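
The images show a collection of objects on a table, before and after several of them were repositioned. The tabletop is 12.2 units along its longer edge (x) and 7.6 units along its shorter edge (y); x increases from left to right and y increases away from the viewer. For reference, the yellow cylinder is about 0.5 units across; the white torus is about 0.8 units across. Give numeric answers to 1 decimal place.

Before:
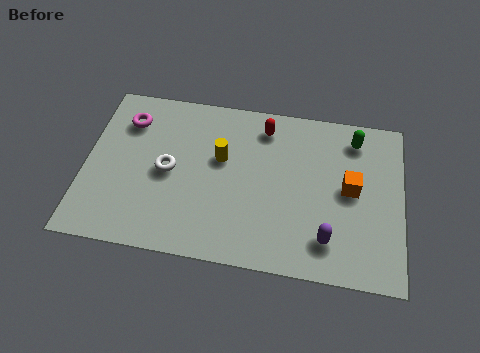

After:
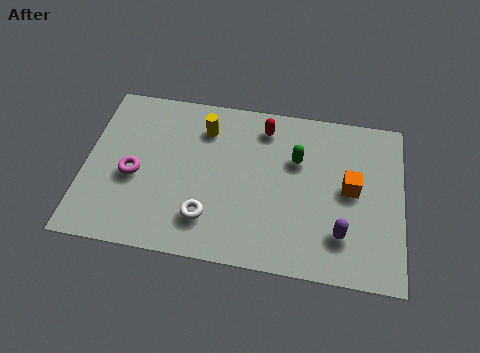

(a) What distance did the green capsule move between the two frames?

2.6

The green capsule moved from about (10.3, 6.3) to (8.1, 5.0), a distance of √(2.2² + 1.3²) ≈ 2.6.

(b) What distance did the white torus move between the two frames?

2.5

The white torus moved from about (3.2, 3.7) to (4.8, 1.8), a distance of √(1.6² + 1.9²) ≈ 2.5.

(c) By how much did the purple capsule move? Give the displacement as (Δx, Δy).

(0.5, 0.3)

The purple capsule was at about (9.4, 1.6) and moved to about (9.9, 1.9).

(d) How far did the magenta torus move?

2.5

The magenta torus was near (1.5, 5.8) before and (1.9, 3.3) after, so it travelled √(0.4² + 2.5²) ≈ 2.5 units.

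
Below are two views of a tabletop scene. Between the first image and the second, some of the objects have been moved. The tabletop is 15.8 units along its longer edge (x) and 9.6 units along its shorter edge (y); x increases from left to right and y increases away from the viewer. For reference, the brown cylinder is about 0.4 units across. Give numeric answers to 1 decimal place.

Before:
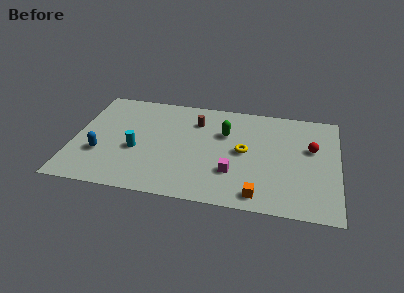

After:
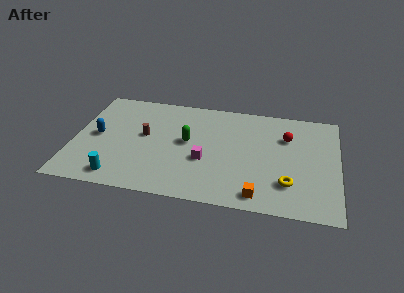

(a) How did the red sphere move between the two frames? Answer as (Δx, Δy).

(-1.5, 0.8)

From the two frames, the red sphere sits at roughly (14.2, 5.9) before and (12.7, 6.7) after.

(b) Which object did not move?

the orange cube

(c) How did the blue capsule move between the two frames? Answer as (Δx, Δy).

(-0.3, 1.6)

From the two frames, the blue capsule sits at roughly (1.7, 3.2) before and (1.4, 4.8) after.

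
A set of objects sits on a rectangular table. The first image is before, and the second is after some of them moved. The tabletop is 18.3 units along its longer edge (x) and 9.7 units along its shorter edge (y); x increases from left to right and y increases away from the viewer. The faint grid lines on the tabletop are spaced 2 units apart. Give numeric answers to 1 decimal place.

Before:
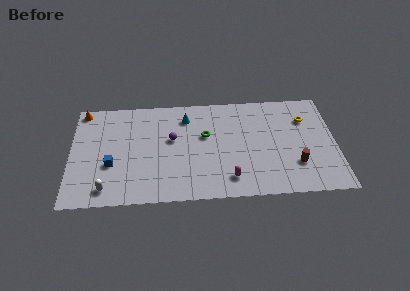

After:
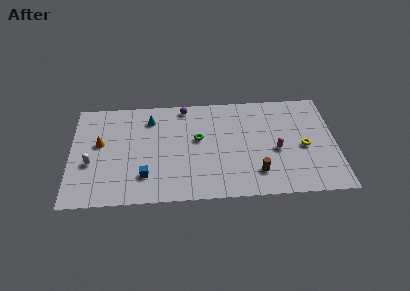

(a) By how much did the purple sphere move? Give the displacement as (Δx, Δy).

(0.9, 3.0)

From the two frames, the purple sphere sits at roughly (7.0, 5.7) before and (7.9, 8.7) after.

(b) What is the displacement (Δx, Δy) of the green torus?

(-0.5, -0.3)

From the two frames, the green torus sits at roughly (9.3, 5.9) before and (8.8, 5.6) after.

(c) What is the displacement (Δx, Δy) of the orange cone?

(1.2, -3.2)

From the two frames, the orange cone sits at roughly (0.8, 8.8) before and (2.0, 5.6) after.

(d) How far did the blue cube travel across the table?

2.6

The blue cube moved from about (2.8, 3.6) to (5.1, 2.4), a distance of √(2.3² + 1.2²) ≈ 2.6.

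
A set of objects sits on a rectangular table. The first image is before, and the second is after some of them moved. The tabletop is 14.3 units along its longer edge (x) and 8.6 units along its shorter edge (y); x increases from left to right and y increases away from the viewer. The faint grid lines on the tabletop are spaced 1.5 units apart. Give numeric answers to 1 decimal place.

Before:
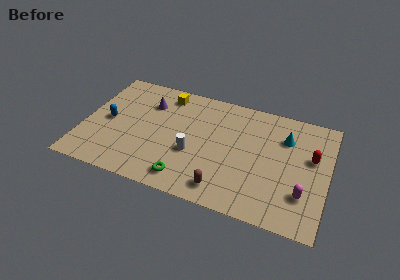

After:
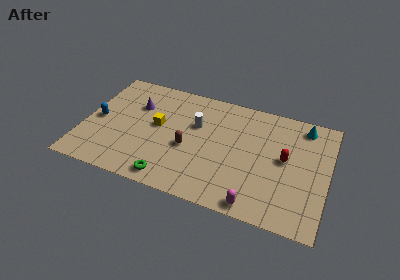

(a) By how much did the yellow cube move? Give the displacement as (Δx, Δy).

(-0.2, -2.6)

The yellow cube started near (4.5, 7.3) and ended near (4.3, 4.7).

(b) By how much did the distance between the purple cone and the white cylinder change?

-0.6

The distance was about 4.2 in the first image and 3.6 in the second, so they moved 0.6 units closer together.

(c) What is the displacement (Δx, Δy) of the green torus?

(-0.9, -0.3)

The green torus started near (6.3, 1.3) and ended near (5.4, 1.0).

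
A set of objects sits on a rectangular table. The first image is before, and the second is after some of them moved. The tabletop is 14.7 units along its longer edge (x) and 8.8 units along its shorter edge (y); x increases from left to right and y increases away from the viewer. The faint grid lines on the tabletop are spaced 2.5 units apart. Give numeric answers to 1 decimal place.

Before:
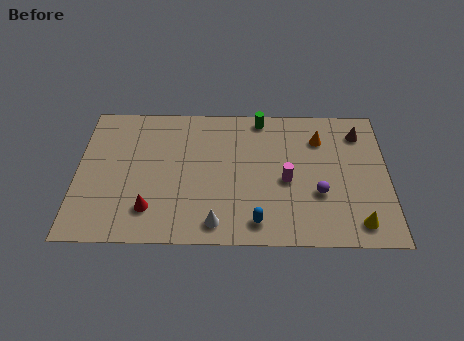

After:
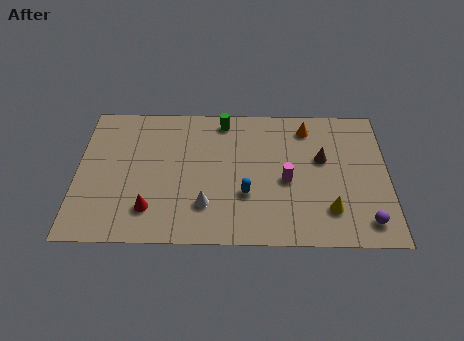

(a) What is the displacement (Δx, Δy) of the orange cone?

(-0.6, 0.7)

The orange cone was at about (11.5, 6.6) and moved to about (10.9, 7.3).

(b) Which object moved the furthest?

the purple sphere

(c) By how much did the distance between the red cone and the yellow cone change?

-1.3

Before: roughly 9.7 units apart; after: 8.4. That's 1.3 units closer together.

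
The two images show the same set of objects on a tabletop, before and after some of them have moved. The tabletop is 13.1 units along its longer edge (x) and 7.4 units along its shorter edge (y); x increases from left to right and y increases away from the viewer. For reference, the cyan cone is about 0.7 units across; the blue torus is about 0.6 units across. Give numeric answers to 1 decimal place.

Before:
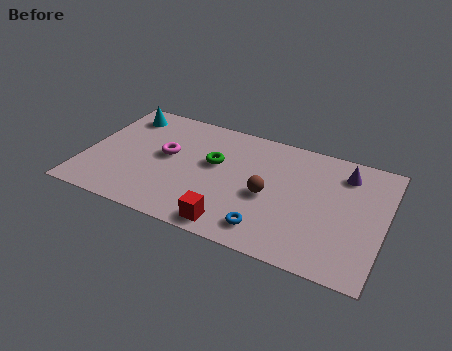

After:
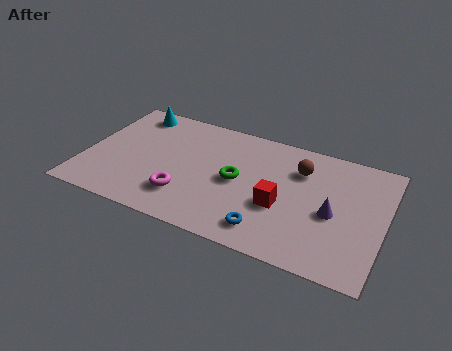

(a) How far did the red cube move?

2.8

The red cube moved from about (6.8, 0.9) to (8.7, 2.9), a distance of √(1.9² + 2.0²) ≈ 2.8.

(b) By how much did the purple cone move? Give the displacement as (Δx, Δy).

(-0.3, -2.6)

The purple cone was at about (11.2, 5.9) and moved to about (10.9, 3.3).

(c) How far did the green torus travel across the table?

1.3

The green torus was near (5.6, 4.4) before and (6.7, 3.7) after, so it travelled √(1.1² + 0.7²) ≈ 1.3 units.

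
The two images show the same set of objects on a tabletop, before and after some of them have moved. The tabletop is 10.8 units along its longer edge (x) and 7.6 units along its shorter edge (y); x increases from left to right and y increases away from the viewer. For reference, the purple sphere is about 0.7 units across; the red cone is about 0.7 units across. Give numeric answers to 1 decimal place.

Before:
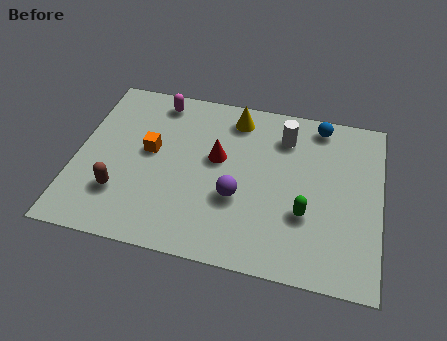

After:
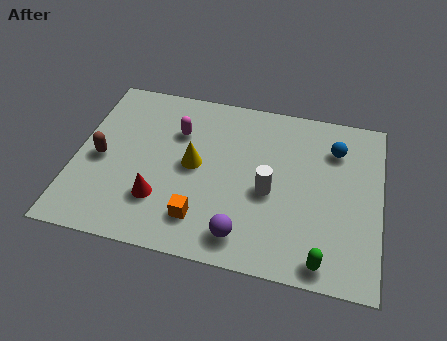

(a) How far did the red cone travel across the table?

3.0

The red cone moved from about (5.0, 4.4) to (3.1, 2.1), a distance of √(1.9² + 2.3²) ≈ 3.0.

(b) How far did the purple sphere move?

1.6

The purple sphere was near (5.8, 2.8) before and (6.1, 1.2) after, so it travelled √(0.3² + 1.6²) ≈ 1.6 units.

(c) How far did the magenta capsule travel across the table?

1.5

The magenta capsule moved from about (2.7, 6.6) to (3.5, 5.3), a distance of √(0.8² + 1.3²) ≈ 1.5.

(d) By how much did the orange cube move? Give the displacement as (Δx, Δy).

(2.0, -2.6)

The orange cube was at about (2.6, 4.2) and moved to about (4.6, 1.6).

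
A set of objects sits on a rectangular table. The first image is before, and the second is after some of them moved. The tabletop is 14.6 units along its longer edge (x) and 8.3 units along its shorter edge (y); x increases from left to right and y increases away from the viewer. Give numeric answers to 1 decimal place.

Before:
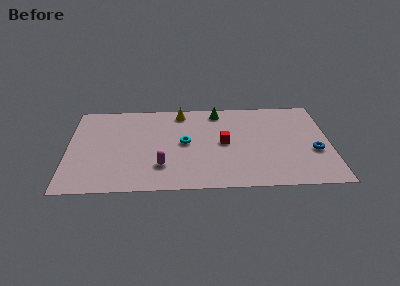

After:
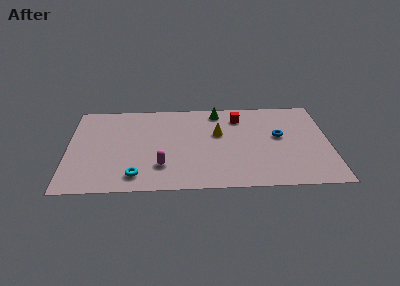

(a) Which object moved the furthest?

the cyan torus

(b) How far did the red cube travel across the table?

2.6

The red cube moved from about (8.7, 4.2) to (9.6, 6.6), a distance of √(0.9² + 2.4²) ≈ 2.6.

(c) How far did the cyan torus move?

4.0

From (6.5, 4.3) to (3.8, 1.4), the cyan torus covered √(2.7² + 2.9²) ≈ 4.0 units.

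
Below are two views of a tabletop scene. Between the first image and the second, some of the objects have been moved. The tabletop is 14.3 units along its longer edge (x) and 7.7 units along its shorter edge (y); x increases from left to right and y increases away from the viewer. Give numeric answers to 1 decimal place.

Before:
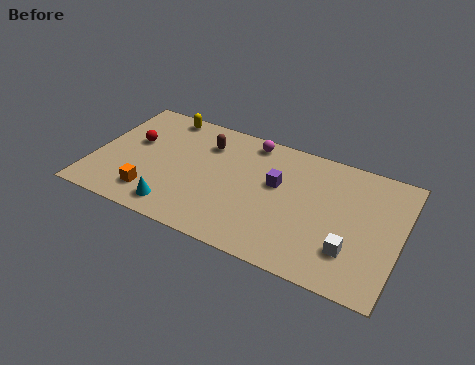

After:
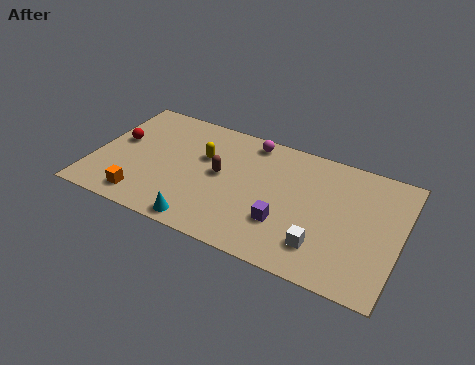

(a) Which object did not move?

the magenta sphere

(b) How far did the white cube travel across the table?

1.3

The white cube moved from about (12.2, 2.1) to (10.9, 1.8), a distance of √(1.3² + 0.3²) ≈ 1.3.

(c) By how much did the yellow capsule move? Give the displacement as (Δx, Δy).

(2.2, -2.0)

The yellow capsule was at about (2.8, 6.9) and moved to about (5.0, 4.9).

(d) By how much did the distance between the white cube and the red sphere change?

-0.6

The distance was about 10.8 in the first image and 10.2 in the second, so they moved 0.6 units closer together.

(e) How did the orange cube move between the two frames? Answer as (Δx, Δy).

(-0.4, -0.4)

The orange cube was at about (3.0, 1.6) and moved to about (2.6, 1.2).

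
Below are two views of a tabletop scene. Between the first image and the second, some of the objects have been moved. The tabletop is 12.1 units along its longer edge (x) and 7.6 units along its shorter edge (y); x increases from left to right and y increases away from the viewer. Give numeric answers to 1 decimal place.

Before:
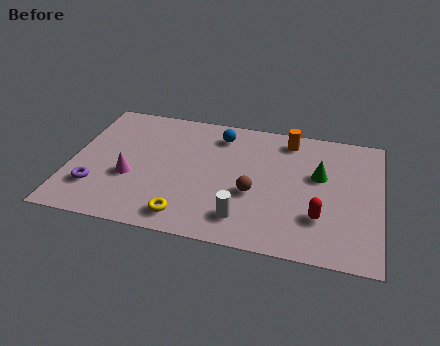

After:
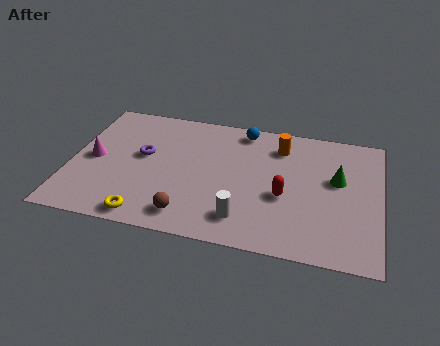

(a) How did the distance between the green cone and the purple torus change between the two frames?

-1.4

The distance was about 9.0 in the first image and 7.6 in the second, so they moved 1.4 units closer together.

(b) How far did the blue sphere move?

1.0

From (5.7, 6.2) to (6.6, 6.7), the blue sphere covered √(0.9² + 0.5²) ≈ 1.0 units.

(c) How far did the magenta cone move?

1.7

From (2.4, 2.9) to (0.9, 3.7), the magenta cone covered √(1.5² + 0.8²) ≈ 1.7 units.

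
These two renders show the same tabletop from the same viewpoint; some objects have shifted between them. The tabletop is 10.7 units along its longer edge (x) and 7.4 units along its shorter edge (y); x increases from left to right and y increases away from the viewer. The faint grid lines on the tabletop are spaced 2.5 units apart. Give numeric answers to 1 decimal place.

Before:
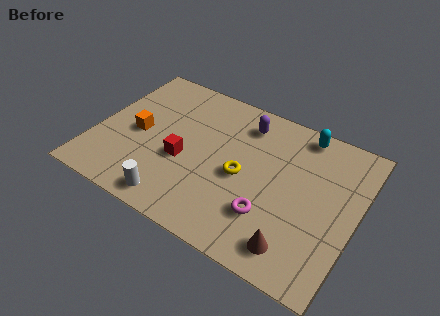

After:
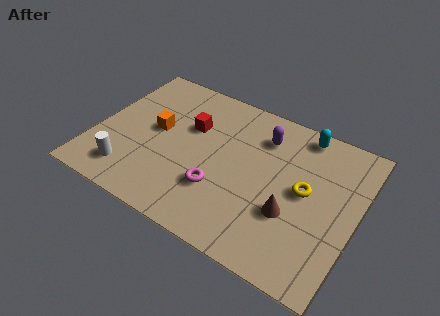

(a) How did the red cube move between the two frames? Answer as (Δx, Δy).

(0.0, 1.8)

From the two frames, the red cube sits at roughly (3.7, 3.0) before and (3.7, 4.8) after.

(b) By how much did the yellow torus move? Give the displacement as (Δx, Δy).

(2.5, 0.5)

The yellow torus was at about (6.1, 3.4) and moved to about (8.6, 3.9).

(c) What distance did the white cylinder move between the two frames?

2.1

The white cylinder was near (3.7, 0.9) before and (1.7, 1.4) after, so it travelled √(2.0² + 0.5²) ≈ 2.1 units.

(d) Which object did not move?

the cyan capsule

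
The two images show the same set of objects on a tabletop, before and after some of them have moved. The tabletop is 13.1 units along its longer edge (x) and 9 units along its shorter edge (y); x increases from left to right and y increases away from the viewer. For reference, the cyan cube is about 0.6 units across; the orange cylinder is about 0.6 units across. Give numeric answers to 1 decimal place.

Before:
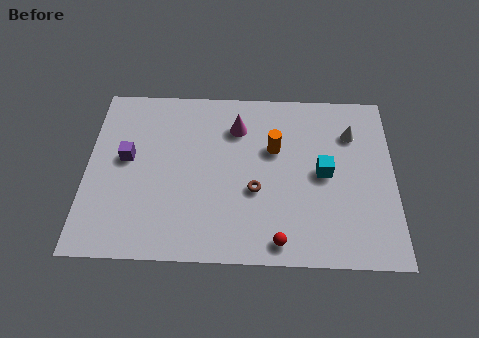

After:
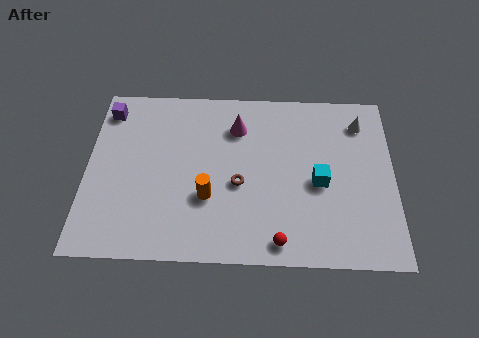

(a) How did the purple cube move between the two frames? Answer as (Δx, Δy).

(-0.9, 2.5)

The purple cube was at about (1.7, 5.0) and moved to about (0.8, 7.5).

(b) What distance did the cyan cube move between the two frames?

0.5

The cyan cube was near (10.1, 4.5) before and (9.9, 4.0) after, so it travelled √(0.2² + 0.5²) ≈ 0.5 units.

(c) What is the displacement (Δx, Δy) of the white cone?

(0.4, 0.6)

From the two frames, the white cone sits at roughly (11.3, 6.6) before and (11.7, 7.2) after.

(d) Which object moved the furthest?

the orange cylinder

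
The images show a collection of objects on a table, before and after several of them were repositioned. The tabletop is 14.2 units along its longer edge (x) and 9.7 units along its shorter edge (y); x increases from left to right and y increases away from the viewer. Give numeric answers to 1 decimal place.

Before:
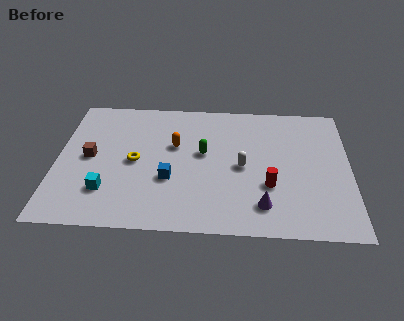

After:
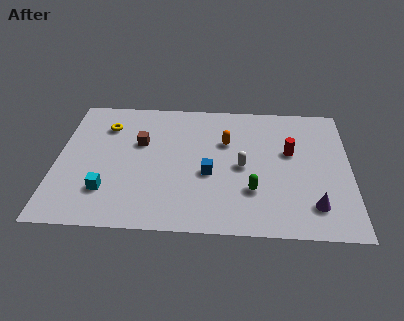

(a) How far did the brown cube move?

2.7

The brown cube was near (1.6, 4.9) before and (4.0, 6.1) after, so it travelled √(2.4² + 1.2²) ≈ 2.7 units.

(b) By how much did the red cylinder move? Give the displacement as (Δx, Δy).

(1.0, 2.5)

The red cylinder was at about (10.3, 3.3) and moved to about (11.3, 5.8).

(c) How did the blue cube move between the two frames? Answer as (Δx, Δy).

(1.9, 0.5)

The blue cube was at about (5.5, 3.5) and moved to about (7.4, 4.0).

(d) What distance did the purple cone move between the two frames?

2.4

From (10.0, 1.9) to (12.4, 2.0), the purple cone covered √(2.4² + 0.1²) ≈ 2.4 units.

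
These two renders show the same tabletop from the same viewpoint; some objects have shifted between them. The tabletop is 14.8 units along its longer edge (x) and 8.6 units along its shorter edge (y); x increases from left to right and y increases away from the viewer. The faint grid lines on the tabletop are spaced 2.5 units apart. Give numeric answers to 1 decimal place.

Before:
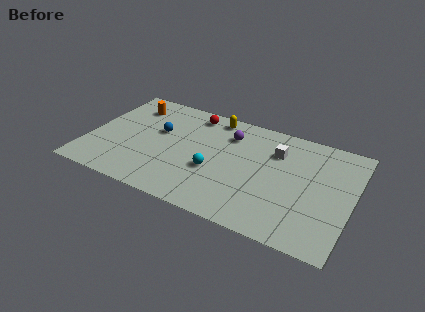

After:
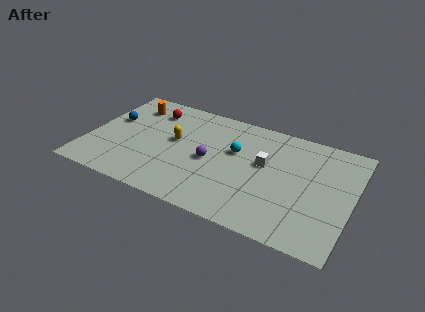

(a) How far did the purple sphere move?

2.6

The purple sphere was near (7.7, 6.5) before and (6.9, 4.0) after, so it travelled √(0.8² + 2.5²) ≈ 2.6 units.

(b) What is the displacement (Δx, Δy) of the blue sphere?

(-2.7, 0.0)

From the two frames, the blue sphere sits at roughly (3.8, 5.2) before and (1.1, 5.2) after.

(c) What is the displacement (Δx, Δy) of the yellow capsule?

(-1.9, -2.8)

The yellow capsule started near (6.7, 7.6) and ended near (4.8, 4.8).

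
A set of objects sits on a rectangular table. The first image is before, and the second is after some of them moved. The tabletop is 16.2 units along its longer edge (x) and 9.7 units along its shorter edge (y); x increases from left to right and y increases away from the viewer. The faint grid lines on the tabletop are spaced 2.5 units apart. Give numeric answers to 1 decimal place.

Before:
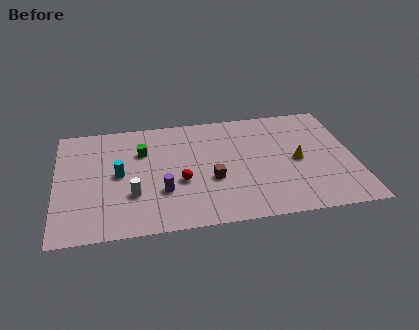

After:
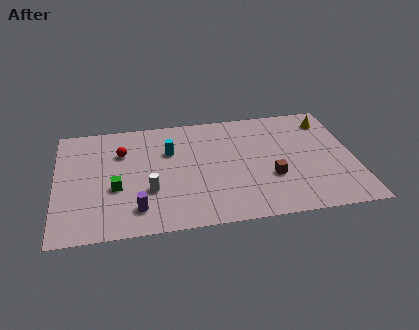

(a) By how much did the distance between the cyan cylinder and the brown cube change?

+1.1

They were about 5.1 units apart before and 6.2 after — 1.1 units further apart.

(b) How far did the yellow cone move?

3.8

The yellow cone moved from about (13.1, 4.6) to (15.0, 7.9), a distance of √(1.9² + 3.3²) ≈ 3.8.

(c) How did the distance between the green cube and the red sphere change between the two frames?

-0.5

Before: roughly 3.5 units apart; after: 3.0. That's 0.5 units closer together.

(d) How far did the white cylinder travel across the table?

0.9

From (4.1, 3.1) to (5.0, 3.3), the white cylinder covered √(0.9² + 0.2²) ≈ 0.9 units.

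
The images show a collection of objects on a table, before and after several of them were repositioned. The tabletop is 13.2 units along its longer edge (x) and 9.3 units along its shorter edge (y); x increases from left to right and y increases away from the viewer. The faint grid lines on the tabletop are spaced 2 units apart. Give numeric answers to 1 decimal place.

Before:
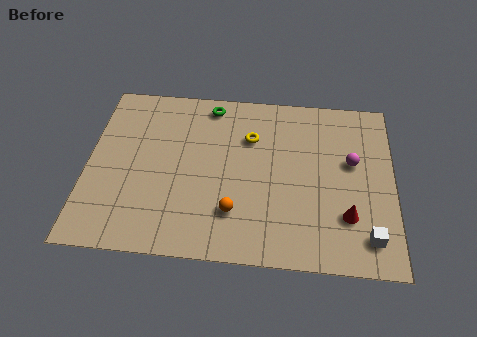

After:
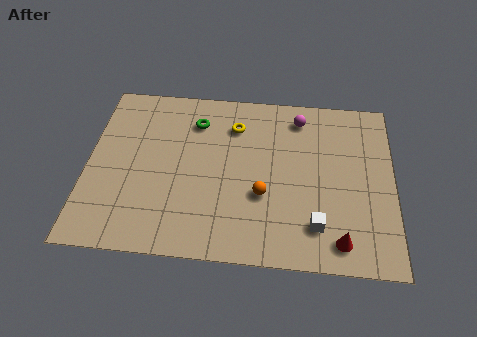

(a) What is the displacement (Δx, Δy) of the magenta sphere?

(-2.3, 2.3)

The magenta sphere started near (11.4, 5.5) and ended near (9.1, 7.8).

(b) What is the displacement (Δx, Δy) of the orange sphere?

(1.2, 1.0)

The orange sphere was at about (6.4, 2.4) and moved to about (7.6, 3.4).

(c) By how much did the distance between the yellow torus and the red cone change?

+1.7

Before: roughly 5.7 units apart; after: 7.4. That's 1.7 units further apart.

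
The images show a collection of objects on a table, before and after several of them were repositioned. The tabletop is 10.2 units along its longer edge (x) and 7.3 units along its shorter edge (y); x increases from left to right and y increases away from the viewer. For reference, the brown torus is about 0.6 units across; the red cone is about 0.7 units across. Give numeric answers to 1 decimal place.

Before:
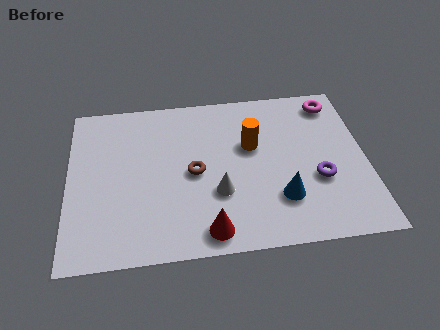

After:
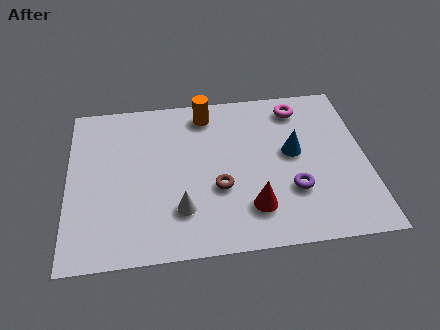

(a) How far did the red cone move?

1.7

From (4.7, 0.9) to (6.2, 1.7), the red cone covered √(1.5² + 0.8²) ≈ 1.7 units.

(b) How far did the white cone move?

1.4

The white cone was near (5.1, 2.5) before and (3.8, 1.9) after, so it travelled √(1.3² + 0.6²) ≈ 1.4 units.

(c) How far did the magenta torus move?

1.2

From (9.2, 6.2) to (8.0, 6.1), the magenta torus covered √(1.2² + 0.1²) ≈ 1.2 units.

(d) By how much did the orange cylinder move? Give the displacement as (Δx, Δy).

(-1.5, 1.7)

The orange cylinder started near (6.3, 4.5) and ended near (4.8, 6.2).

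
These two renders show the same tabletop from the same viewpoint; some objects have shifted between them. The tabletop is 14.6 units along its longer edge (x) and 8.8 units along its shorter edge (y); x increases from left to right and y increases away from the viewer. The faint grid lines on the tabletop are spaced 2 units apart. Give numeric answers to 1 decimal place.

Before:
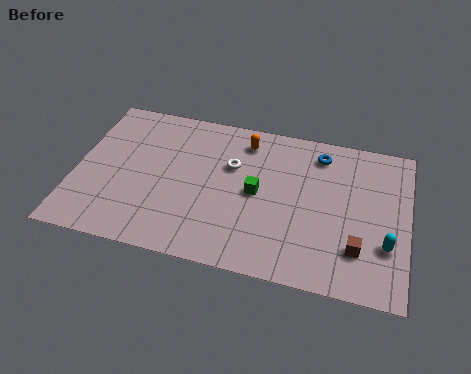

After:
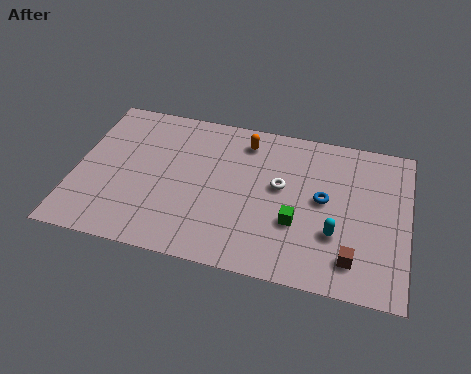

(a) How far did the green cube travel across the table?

2.2

From (8.0, 4.4) to (9.8, 3.1), the green cube covered √(1.8² + 1.3²) ≈ 2.2 units.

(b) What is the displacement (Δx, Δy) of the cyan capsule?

(-2.2, 0.1)

From the two frames, the cyan capsule sits at roughly (13.7, 2.8) before and (11.5, 2.9) after.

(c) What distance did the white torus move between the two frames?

2.3

From (6.8, 5.7) to (9.0, 5.0), the white torus covered √(2.2² + 0.7²) ≈ 2.3 units.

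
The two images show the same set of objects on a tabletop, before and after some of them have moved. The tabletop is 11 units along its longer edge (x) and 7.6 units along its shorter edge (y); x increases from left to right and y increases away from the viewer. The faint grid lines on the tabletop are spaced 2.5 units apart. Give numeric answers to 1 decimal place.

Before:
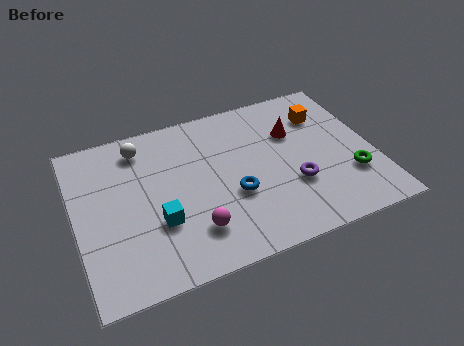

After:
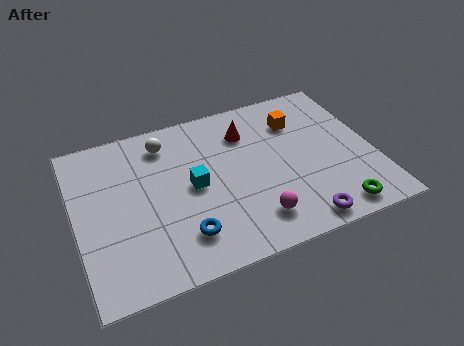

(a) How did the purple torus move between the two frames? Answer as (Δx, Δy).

(0.0, -1.8)

The purple torus started near (7.9, 2.6) and ended near (7.9, 0.8).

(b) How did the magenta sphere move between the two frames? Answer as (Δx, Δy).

(2.2, -0.3)

From the two frames, the magenta sphere sits at roughly (4.1, 1.8) before and (6.3, 1.5) after.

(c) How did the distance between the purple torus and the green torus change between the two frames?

-0.8

They were about 2.1 units apart before and 1.3 after — 0.8 units closer together.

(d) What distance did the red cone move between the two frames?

1.8

The red cone was near (8.2, 5.1) before and (6.5, 5.7) after, so it travelled √(1.7² + 0.6²) ≈ 1.8 units.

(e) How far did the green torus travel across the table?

1.6

The green torus moved from about (10.0, 2.3) to (9.2, 0.9), a distance of √(0.8² + 1.4²) ≈ 1.6.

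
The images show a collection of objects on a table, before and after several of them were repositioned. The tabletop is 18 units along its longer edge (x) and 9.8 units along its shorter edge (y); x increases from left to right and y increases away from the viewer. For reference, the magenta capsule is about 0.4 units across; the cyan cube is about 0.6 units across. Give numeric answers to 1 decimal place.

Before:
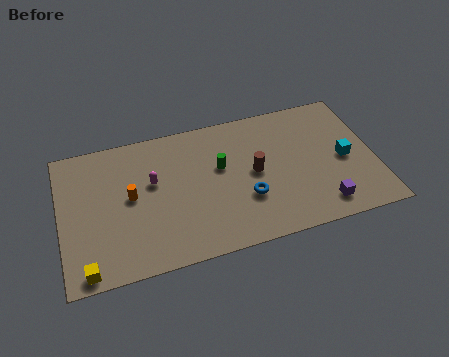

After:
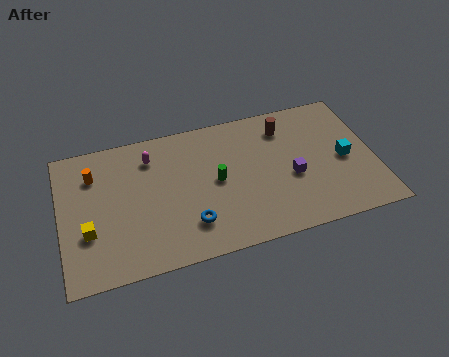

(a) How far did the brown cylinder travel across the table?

3.4

The brown cylinder moved from about (11.1, 5.0) to (13.1, 7.8), a distance of √(2.0² + 2.8²) ≈ 3.4.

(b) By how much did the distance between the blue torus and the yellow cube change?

-3.7

They were about 9.5 units apart before and 5.8 after — 3.7 units closer together.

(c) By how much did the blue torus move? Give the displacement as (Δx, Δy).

(-3.3, -0.9)

The blue torus started near (10.5, 3.3) and ended near (7.2, 2.4).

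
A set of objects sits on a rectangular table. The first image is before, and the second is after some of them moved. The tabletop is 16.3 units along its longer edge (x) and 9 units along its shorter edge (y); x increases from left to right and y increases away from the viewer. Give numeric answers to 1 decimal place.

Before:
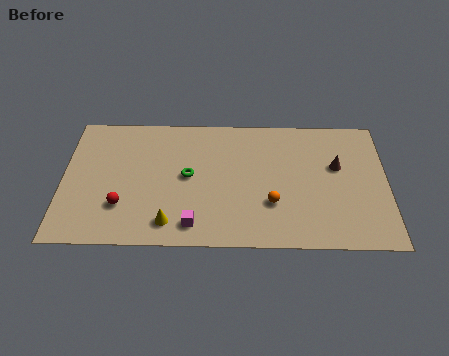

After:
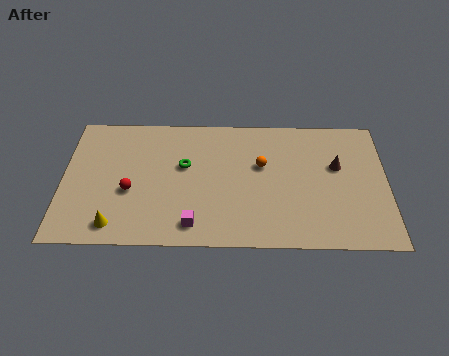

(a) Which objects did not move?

the brown cone and the magenta cube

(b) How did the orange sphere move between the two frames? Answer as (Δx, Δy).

(-0.5, 2.6)

From the two frames, the orange sphere sits at roughly (10.5, 2.9) before and (10.0, 5.5) after.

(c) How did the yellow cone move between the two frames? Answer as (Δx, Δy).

(-2.7, -0.2)

The yellow cone was at about (5.4, 1.5) and moved to about (2.7, 1.3).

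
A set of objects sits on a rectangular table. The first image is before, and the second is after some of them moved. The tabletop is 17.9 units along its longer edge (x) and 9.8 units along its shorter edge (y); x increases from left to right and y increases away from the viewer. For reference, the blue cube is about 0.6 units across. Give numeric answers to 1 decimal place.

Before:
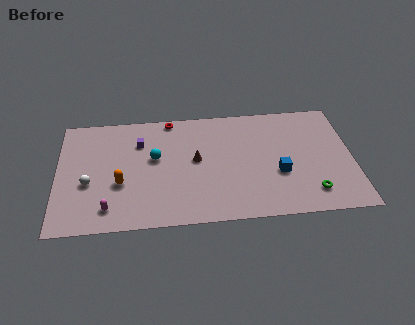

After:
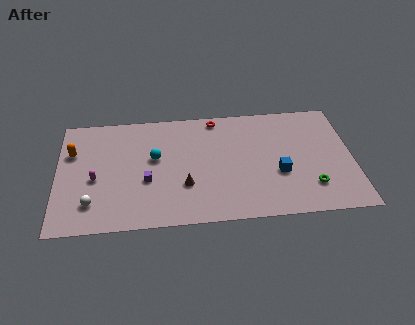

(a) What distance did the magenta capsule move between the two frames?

2.6

The magenta capsule moved from about (3.1, 1.7) to (2.3, 4.2), a distance of √(0.8² + 2.5²) ≈ 2.6.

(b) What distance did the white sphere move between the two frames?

1.7

From (1.9, 3.9) to (2.1, 2.2), the white sphere covered √(0.2² + 1.7²) ≈ 1.7 units.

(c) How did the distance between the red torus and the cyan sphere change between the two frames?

+1.5

They were about 3.4 units apart before and 4.9 after — 1.5 units further apart.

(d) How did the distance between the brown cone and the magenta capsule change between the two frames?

-0.9

The distance was about 6.4 in the first image and 5.5 in the second, so they moved 0.9 units closer together.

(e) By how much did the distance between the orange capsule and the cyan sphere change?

+2.2

Before: roughly 2.9 units apart; after: 5.1. That's 2.2 units further apart.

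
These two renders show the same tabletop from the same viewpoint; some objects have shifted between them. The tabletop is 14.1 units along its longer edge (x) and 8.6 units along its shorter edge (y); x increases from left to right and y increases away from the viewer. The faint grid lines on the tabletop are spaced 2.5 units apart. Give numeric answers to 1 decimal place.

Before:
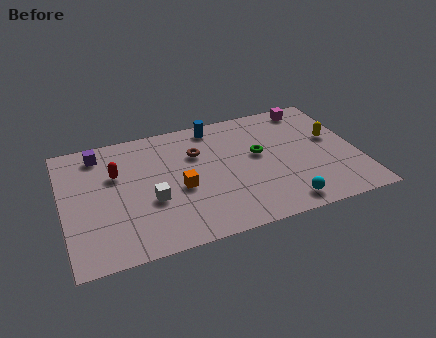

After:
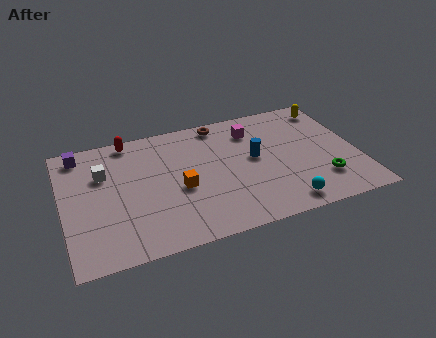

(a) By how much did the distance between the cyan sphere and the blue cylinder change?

-3.3

The distance was about 7.0 in the first image and 3.7 in the second, so they moved 3.3 units closer together.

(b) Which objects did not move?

the cyan sphere and the orange cube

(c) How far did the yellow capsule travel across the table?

2.3

The yellow capsule was near (13.0, 5.0) before and (13.2, 7.3) after, so it travelled √(0.2² + 2.3²) ≈ 2.3 units.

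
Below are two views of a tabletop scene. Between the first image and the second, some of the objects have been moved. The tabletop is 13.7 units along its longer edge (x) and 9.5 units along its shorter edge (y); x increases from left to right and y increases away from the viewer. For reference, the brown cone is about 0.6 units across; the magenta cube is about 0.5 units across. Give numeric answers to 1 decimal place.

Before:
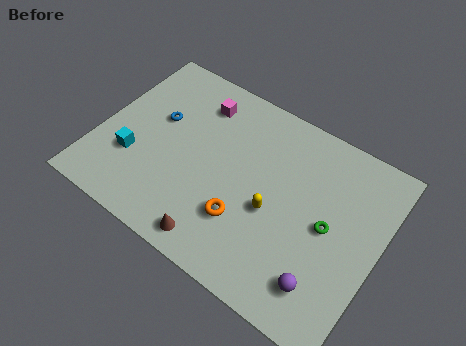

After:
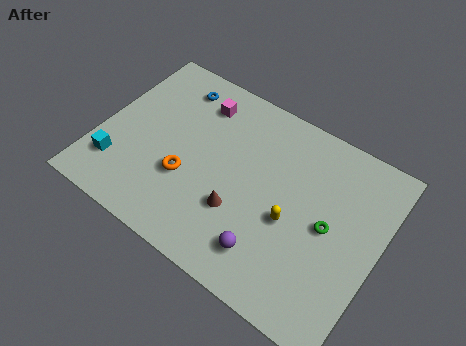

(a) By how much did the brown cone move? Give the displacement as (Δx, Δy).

(0.7, 2.0)

The brown cone started near (6.5, 1.1) and ended near (7.2, 3.1).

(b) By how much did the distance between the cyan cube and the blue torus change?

+3.2

The distance was about 2.7 in the first image and 5.9 in the second, so they moved 3.2 units further apart.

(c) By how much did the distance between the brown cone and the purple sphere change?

-3.1

Before: roughly 5.2 units apart; after: 2.1. That's 3.1 units closer together.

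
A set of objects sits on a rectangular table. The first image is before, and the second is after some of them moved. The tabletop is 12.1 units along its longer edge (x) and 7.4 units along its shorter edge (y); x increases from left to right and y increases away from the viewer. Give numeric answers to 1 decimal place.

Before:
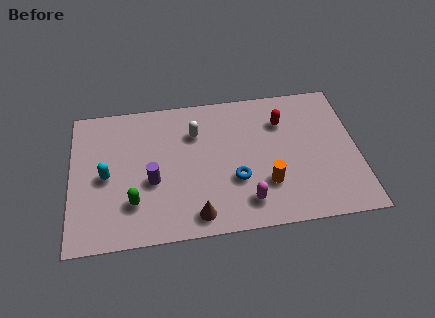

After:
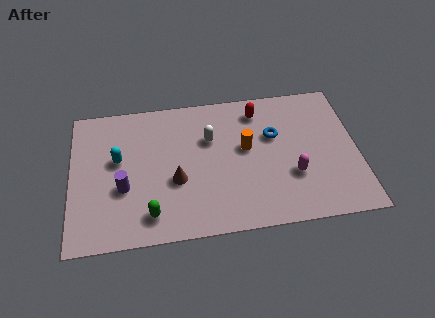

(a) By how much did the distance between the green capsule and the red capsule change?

-0.5

Before: roughly 7.2 units apart; after: 6.7. That's 0.5 units closer together.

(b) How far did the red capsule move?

1.2

From (9.0, 5.4) to (8.0, 6.1), the red capsule covered √(1.0² + 0.7²) ≈ 1.2 units.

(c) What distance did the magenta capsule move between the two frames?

2.3

From (7.3, 1.4) to (9.3, 2.5), the magenta capsule covered √(2.0² + 1.1²) ≈ 2.3 units.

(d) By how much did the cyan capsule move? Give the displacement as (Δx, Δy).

(0.5, 0.8)

The cyan capsule was at about (1.5, 3.5) and moved to about (2.0, 4.3).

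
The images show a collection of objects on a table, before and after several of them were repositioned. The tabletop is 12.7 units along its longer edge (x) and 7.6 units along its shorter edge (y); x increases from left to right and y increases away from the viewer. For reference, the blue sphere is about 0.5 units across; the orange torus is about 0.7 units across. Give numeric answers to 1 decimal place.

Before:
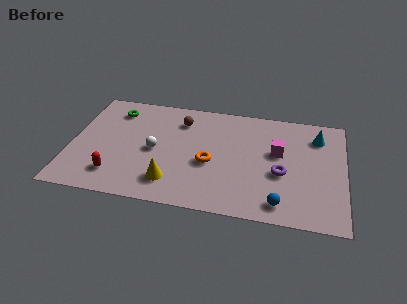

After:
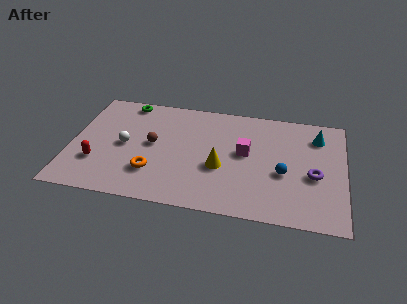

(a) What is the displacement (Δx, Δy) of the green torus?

(0.5, 0.7)

The green torus started near (1.9, 6.1) and ended near (2.4, 6.8).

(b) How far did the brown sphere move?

2.2

From (5.0, 5.9) to (3.8, 4.0), the brown sphere covered √(1.2² + 1.9²) ≈ 2.2 units.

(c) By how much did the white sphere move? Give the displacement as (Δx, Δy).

(-1.4, 0.1)

From the two frames, the white sphere sits at roughly (3.9, 3.6) before and (2.5, 3.7) after.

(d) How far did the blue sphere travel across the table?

2.0

The blue sphere was near (9.8, 1.1) before and (9.9, 3.1) after, so it travelled √(0.1² + 2.0²) ≈ 2.0 units.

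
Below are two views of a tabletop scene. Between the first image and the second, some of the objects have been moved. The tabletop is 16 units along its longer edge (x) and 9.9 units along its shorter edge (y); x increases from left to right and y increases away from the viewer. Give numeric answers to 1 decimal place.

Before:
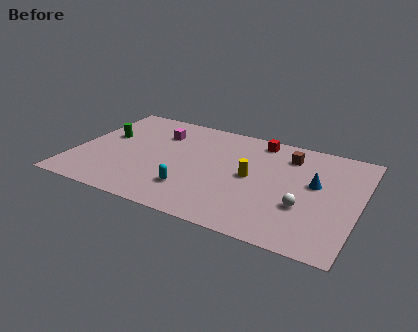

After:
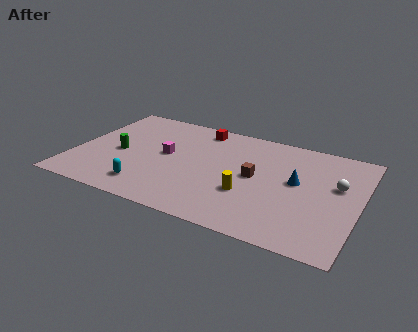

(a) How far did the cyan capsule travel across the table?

2.5

The cyan capsule moved from about (6.9, 2.5) to (4.5, 1.8), a distance of √(2.4² + 0.7²) ≈ 2.5.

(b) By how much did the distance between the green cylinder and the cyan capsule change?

-3.0

Before: roughly 6.4 units apart; after: 3.4. That's 3.0 units closer together.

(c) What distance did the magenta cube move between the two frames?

2.1

From (4.4, 7.3) to (5.1, 5.3), the magenta cube covered √(0.7² + 2.0²) ≈ 2.1 units.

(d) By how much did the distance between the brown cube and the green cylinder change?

-2.8

They were about 10.5 units apart before and 7.7 after — 2.8 units closer together.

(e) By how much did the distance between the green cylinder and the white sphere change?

+0.4

They were about 11.9 units apart before and 12.3 after — 0.4 units further apart.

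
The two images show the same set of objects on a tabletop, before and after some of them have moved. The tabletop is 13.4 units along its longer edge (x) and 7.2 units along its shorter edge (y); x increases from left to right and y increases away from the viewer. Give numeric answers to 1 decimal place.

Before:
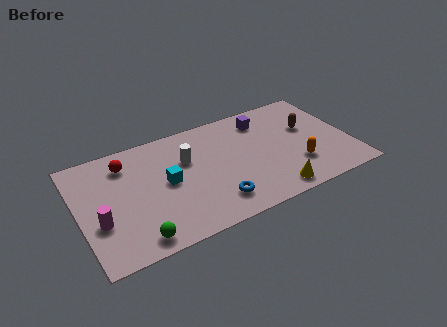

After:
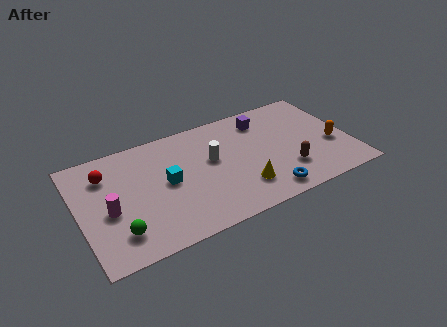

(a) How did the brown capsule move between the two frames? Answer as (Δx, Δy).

(-1.4, -2.4)

The brown capsule started near (11.5, 4.4) and ended near (10.1, 2.0).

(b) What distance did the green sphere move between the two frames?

1.1

The green sphere was near (2.5, 0.9) before and (1.7, 1.6) after, so it travelled √(0.8² + 0.7²) ≈ 1.1 units.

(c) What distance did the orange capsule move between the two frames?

2.0

The orange capsule moved from about (10.6, 2.1) to (12.5, 2.8), a distance of √(1.9² + 0.7²) ≈ 2.0.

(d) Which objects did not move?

the cyan cube and the purple cube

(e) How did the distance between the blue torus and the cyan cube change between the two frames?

+2.3

The distance was about 3.0 in the first image and 5.3 in the second, so they moved 2.3 units further apart.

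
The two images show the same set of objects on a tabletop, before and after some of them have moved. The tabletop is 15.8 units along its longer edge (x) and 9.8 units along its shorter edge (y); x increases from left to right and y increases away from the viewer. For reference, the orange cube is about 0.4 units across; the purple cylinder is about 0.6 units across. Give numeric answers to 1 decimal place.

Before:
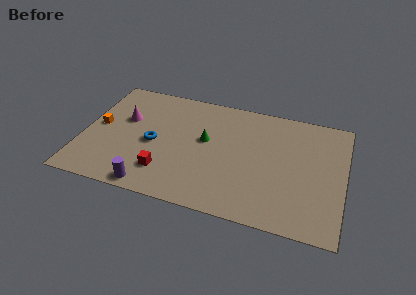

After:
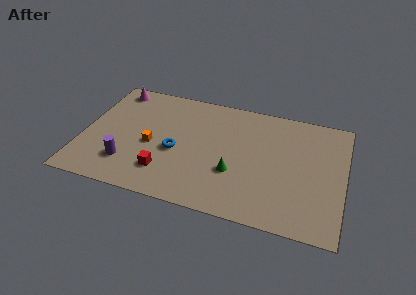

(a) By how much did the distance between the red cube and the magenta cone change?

+2.6

The distance was about 4.7 in the first image and 7.3 in the second, so they moved 2.6 units further apart.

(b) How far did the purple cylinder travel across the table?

2.2

From (4.5, 0.9) to (2.9, 2.4), the purple cylinder covered √(1.6² + 1.5²) ≈ 2.2 units.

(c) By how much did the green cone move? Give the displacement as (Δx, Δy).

(1.9, -2.2)

The green cone started near (7.4, 5.6) and ended near (9.3, 3.4).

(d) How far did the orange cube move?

3.4

The orange cube moved from about (0.9, 5.1) to (4.2, 4.3), a distance of √(3.3² + 0.8²) ≈ 3.4.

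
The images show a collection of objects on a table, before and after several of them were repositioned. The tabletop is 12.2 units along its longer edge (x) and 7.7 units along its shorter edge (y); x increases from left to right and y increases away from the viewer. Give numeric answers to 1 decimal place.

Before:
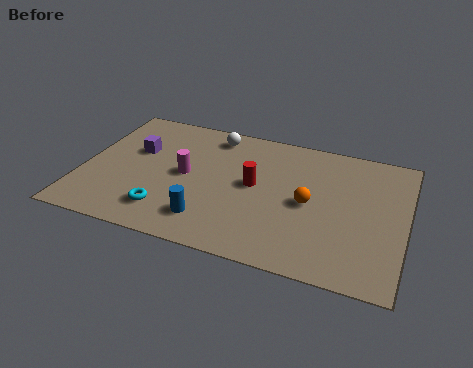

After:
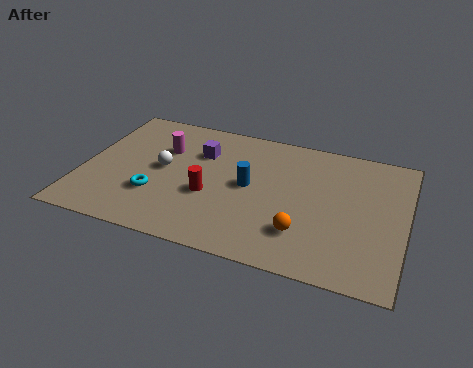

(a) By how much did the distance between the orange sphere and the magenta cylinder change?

+1.7

The distance was about 4.7 in the first image and 6.4 in the second, so they moved 1.7 units further apart.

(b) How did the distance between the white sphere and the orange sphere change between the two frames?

+1.0

The distance was about 4.9 in the first image and 5.9 in the second, so they moved 1.0 units further apart.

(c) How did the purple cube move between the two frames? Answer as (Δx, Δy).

(2.4, 0.6)

From the two frames, the purple cube sits at roughly (1.9, 4.8) before and (4.3, 5.4) after.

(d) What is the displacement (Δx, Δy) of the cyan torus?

(-0.5, 0.8)

From the two frames, the cyan torus sits at roughly (3.4, 1.6) before and (2.9, 2.4) after.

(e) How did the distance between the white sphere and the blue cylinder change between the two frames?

-1.7

The distance was about 5.0 in the first image and 3.3 in the second, so they moved 1.7 units closer together.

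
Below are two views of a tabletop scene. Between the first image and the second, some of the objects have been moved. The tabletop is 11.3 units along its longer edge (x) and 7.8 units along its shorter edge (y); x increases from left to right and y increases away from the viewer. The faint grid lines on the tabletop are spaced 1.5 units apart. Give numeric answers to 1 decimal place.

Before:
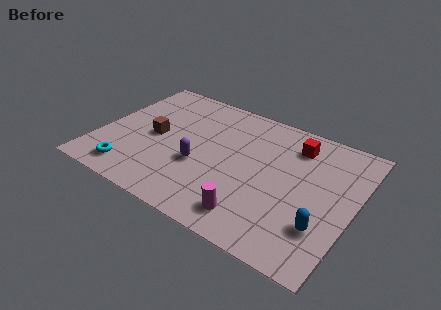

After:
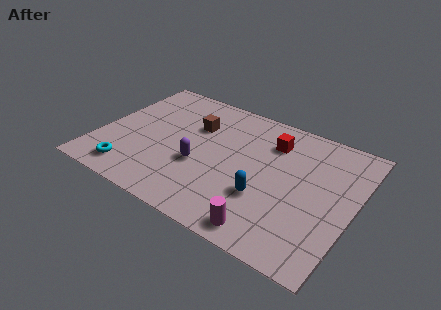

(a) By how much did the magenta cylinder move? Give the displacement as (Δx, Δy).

(0.7, -0.4)

From the two frames, the magenta cylinder sits at roughly (7.3, 1.3) before and (8.0, 0.9) after.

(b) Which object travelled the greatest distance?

the blue capsule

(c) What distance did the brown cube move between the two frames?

2.2

From (2.4, 3.8) to (4.0, 5.3), the brown cube covered √(1.6² + 1.5²) ≈ 2.2 units.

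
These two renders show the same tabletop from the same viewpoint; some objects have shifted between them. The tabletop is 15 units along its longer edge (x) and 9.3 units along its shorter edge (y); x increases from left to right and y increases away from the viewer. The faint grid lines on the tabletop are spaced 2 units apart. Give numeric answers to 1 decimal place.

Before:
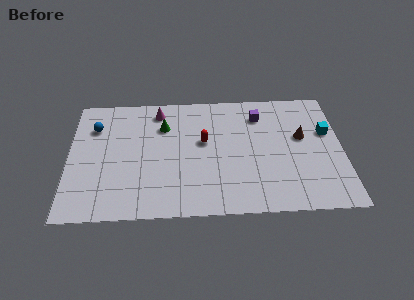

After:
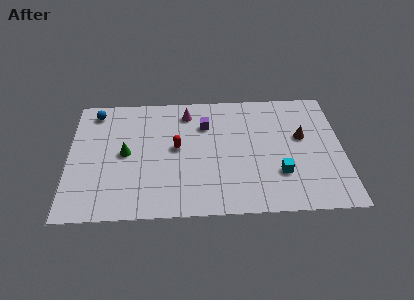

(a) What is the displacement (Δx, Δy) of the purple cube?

(-3.0, -0.6)

The purple cube was at about (10.5, 7.3) and moved to about (7.5, 6.7).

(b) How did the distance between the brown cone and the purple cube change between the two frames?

+2.5

They were about 2.9 units apart before and 5.4 after — 2.5 units further apart.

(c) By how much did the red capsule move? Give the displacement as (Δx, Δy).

(-1.5, -0.4)

From the two frames, the red capsule sits at roughly (7.4, 5.4) before and (5.9, 5.0) after.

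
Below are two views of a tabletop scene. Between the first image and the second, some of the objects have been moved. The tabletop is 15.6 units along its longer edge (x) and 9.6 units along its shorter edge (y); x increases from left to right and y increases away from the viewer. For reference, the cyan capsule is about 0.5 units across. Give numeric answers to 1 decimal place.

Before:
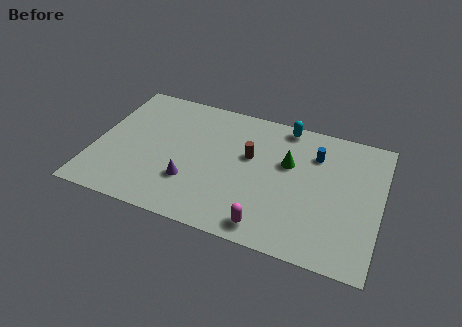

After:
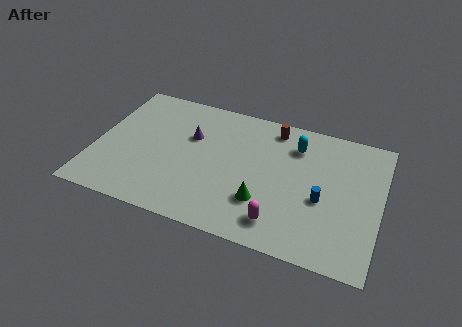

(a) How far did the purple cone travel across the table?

3.3

The purple cone was near (5.4, 2.9) before and (5.1, 6.2) after, so it travelled √(0.3² + 3.3²) ≈ 3.3 units.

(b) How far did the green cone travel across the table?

3.4

The green cone moved from about (10.5, 6.0) to (9.4, 2.8), a distance of √(1.1² + 3.2²) ≈ 3.4.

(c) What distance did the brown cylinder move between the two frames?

2.7

The brown cylinder moved from about (8.4, 5.8) to (9.5, 8.3), a distance of √(1.1² + 2.5²) ≈ 2.7.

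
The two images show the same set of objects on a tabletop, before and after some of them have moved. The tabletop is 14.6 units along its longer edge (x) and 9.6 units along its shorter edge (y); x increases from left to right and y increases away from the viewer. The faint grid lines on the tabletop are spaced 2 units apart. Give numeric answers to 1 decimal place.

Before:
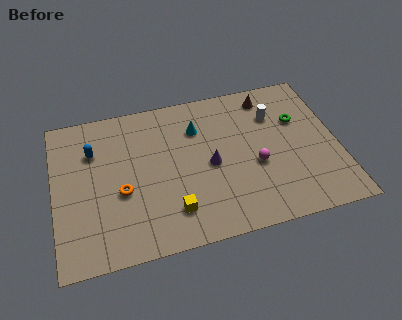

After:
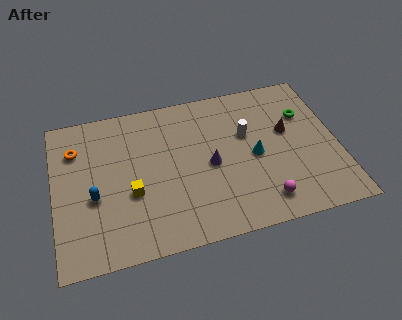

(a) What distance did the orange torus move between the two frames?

3.9

From (3.4, 3.9) to (1.2, 7.1), the orange torus covered √(2.2² + 3.2²) ≈ 3.9 units.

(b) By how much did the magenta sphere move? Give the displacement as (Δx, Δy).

(0.2, -2.3)

The magenta sphere started near (10.3, 3.9) and ended near (10.5, 1.6).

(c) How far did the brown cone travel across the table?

2.6

From (11.3, 8.2) to (12.1, 5.7), the brown cone covered √(0.8² + 2.5²) ≈ 2.6 units.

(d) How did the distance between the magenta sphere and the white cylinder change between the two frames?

+1.2

They were about 3.2 units apart before and 4.4 after — 1.2 units further apart.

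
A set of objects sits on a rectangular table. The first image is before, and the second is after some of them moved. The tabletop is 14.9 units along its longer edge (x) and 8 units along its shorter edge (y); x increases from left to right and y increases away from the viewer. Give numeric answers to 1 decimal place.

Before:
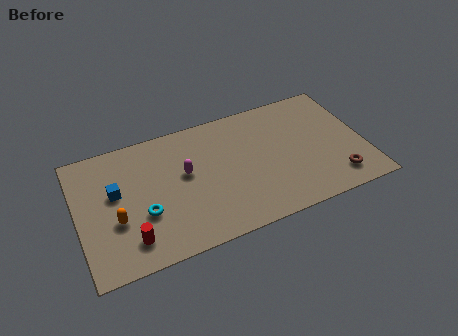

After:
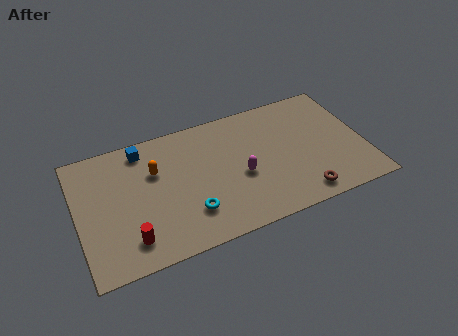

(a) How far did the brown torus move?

1.9

The brown torus moved from about (13.2, 1.5) to (11.3, 1.1), a distance of √(1.9² + 0.4²) ≈ 1.9.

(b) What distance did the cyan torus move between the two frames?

2.4

The cyan torus moved from about (3.3, 2.9) to (5.6, 2.1), a distance of √(2.3² + 0.8²) ≈ 2.4.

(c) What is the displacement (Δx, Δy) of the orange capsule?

(2.2, 2.3)

The orange capsule started near (1.9, 3.0) and ended near (4.1, 5.3).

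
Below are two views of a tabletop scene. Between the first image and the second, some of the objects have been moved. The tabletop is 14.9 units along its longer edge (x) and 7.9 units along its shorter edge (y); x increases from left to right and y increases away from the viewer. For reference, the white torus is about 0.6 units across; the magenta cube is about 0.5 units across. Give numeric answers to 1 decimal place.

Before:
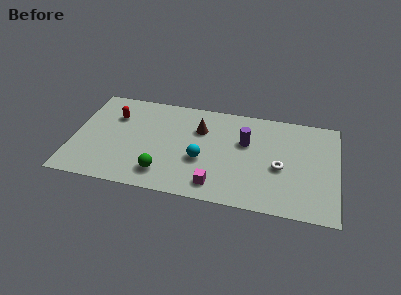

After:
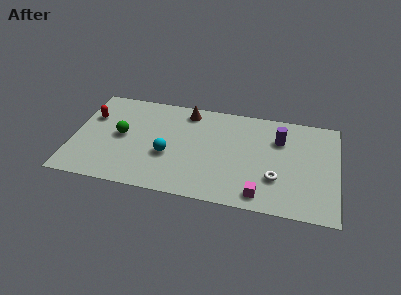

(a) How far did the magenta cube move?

2.5

From (8.2, 1.3) to (10.7, 1.1), the magenta cube covered √(2.5² + 0.2²) ≈ 2.5 units.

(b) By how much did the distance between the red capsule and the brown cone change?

+0.7

Before: roughly 4.9 units apart; after: 5.6. That's 0.7 units further apart.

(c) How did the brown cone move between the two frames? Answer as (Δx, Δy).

(-0.8, 1.3)

The brown cone started near (7.1, 5.5) and ended near (6.3, 6.8).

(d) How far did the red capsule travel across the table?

1.3

The red capsule moved from about (2.2, 5.6) to (0.9, 5.3), a distance of √(1.3² + 0.3²) ≈ 1.3.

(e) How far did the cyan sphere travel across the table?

1.9

The cyan sphere was near (7.3, 3.1) before and (5.4, 3.1) after, so it travelled √(1.9² + 0.0²) ≈ 1.9 units.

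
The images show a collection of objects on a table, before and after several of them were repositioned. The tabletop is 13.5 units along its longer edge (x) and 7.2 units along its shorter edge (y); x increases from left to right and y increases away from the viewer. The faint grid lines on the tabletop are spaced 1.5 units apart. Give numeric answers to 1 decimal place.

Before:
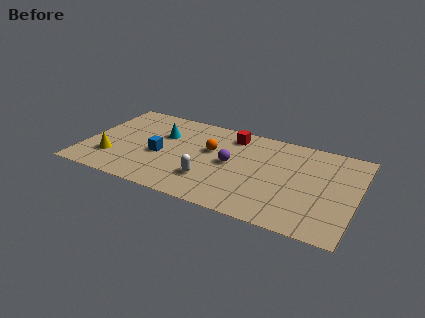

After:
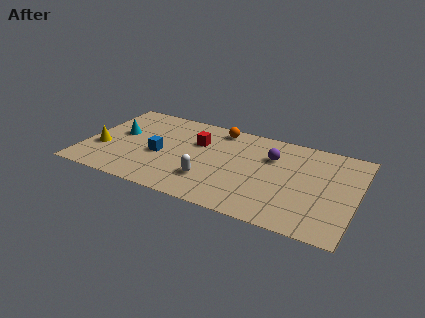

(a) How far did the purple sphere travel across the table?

2.3

The purple sphere was near (7.3, 3.7) before and (9.2, 5.0) after, so it travelled √(1.9² + 1.3²) ≈ 2.3 units.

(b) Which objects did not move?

the white capsule and the blue cube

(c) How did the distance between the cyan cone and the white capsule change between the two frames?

+1.3

They were about 3.9 units apart before and 5.2 after — 1.3 units further apart.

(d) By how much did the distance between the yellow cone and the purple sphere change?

+2.6

They were about 6.0 units apart before and 8.6 after — 2.6 units further apart.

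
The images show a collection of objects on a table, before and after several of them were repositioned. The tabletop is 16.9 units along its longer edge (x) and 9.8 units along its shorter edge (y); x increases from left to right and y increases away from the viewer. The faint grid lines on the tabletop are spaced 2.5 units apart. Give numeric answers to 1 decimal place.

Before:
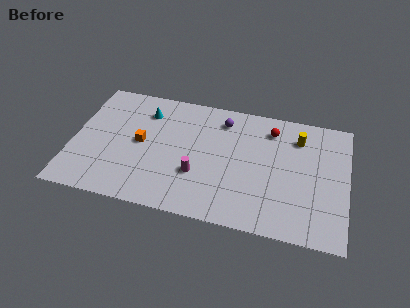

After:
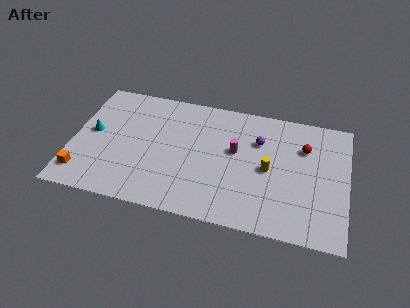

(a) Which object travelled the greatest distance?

the orange cube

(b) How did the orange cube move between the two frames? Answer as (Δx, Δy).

(-3.4, -3.2)

The orange cube started near (4.2, 5.0) and ended near (0.8, 1.8).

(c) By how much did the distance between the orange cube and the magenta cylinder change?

+6.0

The distance was about 4.0 in the first image and 10.0 in the second, so they moved 6.0 units further apart.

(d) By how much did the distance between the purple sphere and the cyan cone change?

+5.5

The distance was about 4.8 in the first image and 10.3 in the second, so they moved 5.5 units further apart.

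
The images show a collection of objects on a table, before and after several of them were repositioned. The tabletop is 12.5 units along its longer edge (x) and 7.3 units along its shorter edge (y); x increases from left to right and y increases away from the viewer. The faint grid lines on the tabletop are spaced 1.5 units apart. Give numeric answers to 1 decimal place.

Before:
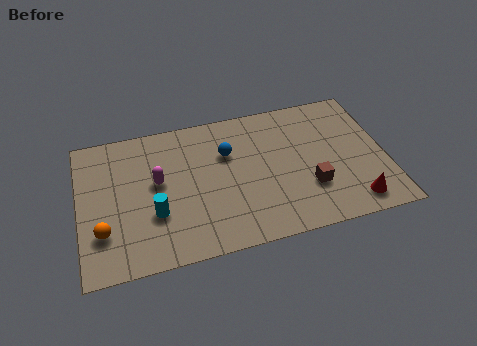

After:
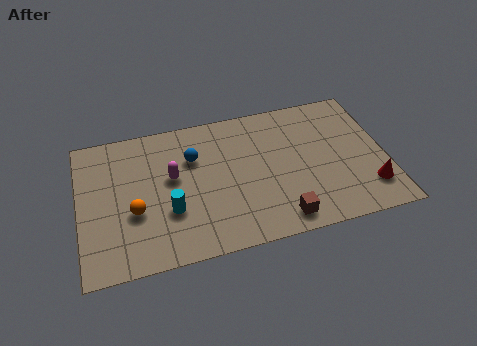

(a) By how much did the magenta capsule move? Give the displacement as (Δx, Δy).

(0.6, 0.1)

The magenta capsule was at about (3.2, 4.1) and moved to about (3.8, 4.2).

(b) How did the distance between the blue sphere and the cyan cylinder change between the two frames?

-1.2

They were about 3.9 units apart before and 2.7 after — 1.2 units closer together.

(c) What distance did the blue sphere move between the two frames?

1.4

The blue sphere moved from about (6.1, 4.9) to (4.7, 5.0), a distance of √(1.4² + 0.1²) ≈ 1.4.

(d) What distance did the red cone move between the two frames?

0.9

The red cone moved from about (11.0, 1.1) to (11.7, 1.7), a distance of √(0.7² + 0.6²) ≈ 0.9.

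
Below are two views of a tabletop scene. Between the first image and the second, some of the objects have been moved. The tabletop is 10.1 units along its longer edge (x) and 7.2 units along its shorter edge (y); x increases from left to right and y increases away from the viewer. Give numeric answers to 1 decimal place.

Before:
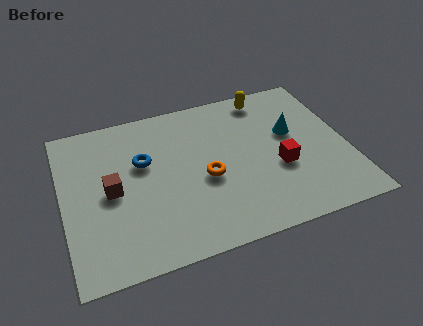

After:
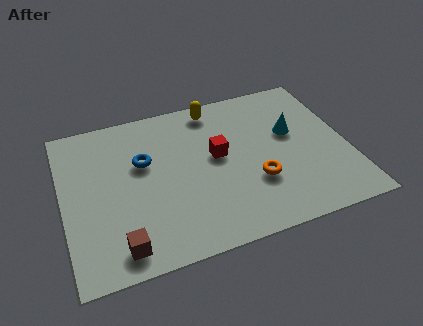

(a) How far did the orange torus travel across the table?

1.8

From (5.0, 3.1) to (6.7, 2.4), the orange torus covered √(1.7² + 0.7²) ≈ 1.8 units.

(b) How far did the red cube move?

2.4

The red cube was near (7.6, 2.8) before and (5.5, 4.0) after, so it travelled √(2.1² + 1.2²) ≈ 2.4 units.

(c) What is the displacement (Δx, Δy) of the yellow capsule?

(-1.9, 0.0)

The yellow capsule was at about (7.5, 6.3) and moved to about (5.6, 6.3).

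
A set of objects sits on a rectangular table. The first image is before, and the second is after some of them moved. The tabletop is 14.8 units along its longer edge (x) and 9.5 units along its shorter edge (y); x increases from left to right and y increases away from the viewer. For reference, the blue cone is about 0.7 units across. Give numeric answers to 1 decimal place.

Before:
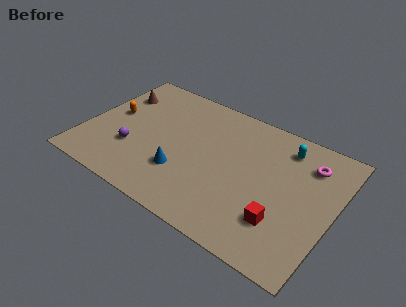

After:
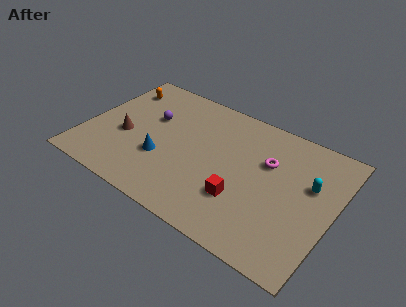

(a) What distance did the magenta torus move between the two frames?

2.5

The magenta torus moved from about (13.0, 7.3) to (10.7, 6.2), a distance of √(2.3² + 1.1²) ≈ 2.5.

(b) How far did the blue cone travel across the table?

1.4

From (6.1, 2.9) to (4.8, 3.3), the blue cone covered √(1.3² + 0.4²) ≈ 1.4 units.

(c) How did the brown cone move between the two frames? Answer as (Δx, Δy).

(1.1, -3.0)

The brown cone started near (1.3, 6.9) and ended near (2.4, 3.9).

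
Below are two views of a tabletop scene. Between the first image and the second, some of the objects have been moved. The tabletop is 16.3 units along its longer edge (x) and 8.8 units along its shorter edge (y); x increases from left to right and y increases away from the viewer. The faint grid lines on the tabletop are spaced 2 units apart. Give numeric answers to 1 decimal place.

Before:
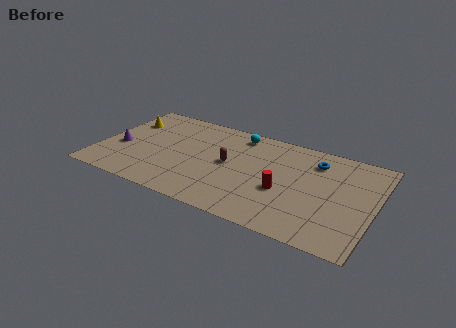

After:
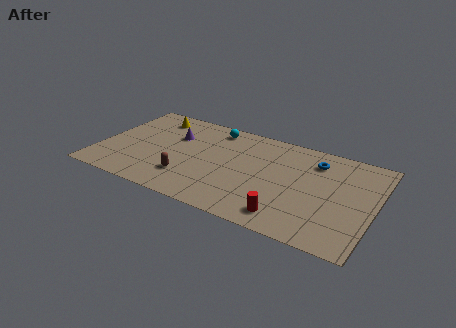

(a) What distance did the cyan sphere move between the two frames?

1.5

The cyan sphere was near (7.9, 7.6) before and (6.4, 7.6) after, so it travelled √(1.5² + 0.0²) ≈ 1.5 units.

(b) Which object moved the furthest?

the purple cone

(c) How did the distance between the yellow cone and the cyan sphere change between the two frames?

-3.1

Before: roughly 6.8 units apart; after: 3.7. That's 3.1 units closer together.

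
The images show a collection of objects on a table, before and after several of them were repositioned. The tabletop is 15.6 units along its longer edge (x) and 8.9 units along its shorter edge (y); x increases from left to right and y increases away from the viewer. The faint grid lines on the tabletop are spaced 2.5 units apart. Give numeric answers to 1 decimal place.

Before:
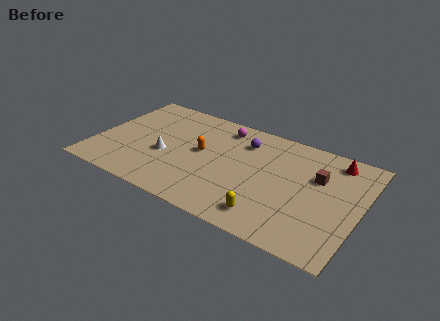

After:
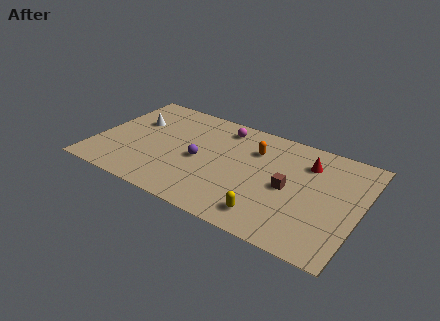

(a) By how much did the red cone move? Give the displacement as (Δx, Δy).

(-1.5, -0.9)

From the two frames, the red cone sits at roughly (13.8, 7.6) before and (12.3, 6.7) after.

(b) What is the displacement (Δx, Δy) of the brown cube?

(-1.5, -1.6)

From the two frames, the brown cube sits at roughly (13.0, 5.8) before and (11.5, 4.2) after.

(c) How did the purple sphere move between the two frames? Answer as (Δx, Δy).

(-2.3, -2.7)

From the two frames, the purple sphere sits at roughly (8.5, 6.8) before and (6.2, 4.1) after.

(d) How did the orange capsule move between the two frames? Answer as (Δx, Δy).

(3.0, 1.6)

From the two frames, the orange capsule sits at roughly (6.2, 4.8) before and (9.2, 6.4) after.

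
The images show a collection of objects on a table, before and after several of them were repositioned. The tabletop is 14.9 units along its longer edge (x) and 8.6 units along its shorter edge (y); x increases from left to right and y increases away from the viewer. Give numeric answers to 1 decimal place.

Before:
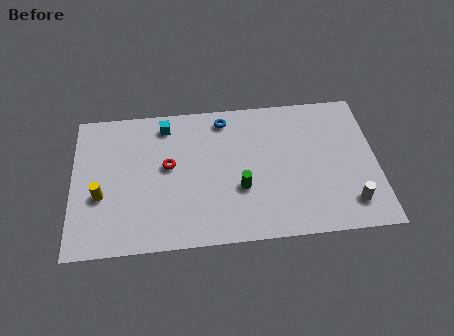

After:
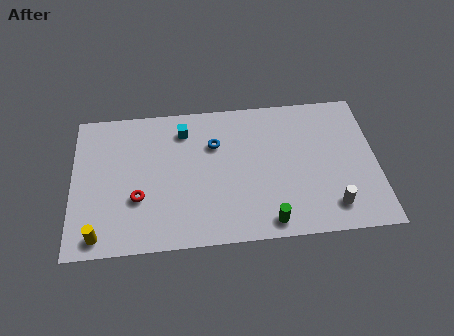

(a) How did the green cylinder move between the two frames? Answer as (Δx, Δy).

(1.3, -2.1)

The green cylinder started near (8.2, 3.1) and ended near (9.5, 1.0).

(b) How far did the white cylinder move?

0.9

The white cylinder was near (13.5, 1.7) before and (12.6, 1.6) after, so it travelled √(0.9² + 0.1²) ≈ 0.9 units.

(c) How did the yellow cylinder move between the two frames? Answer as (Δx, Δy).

(-0.1, -2.3)

The yellow cylinder was at about (1.4, 3.3) and moved to about (1.3, 1.0).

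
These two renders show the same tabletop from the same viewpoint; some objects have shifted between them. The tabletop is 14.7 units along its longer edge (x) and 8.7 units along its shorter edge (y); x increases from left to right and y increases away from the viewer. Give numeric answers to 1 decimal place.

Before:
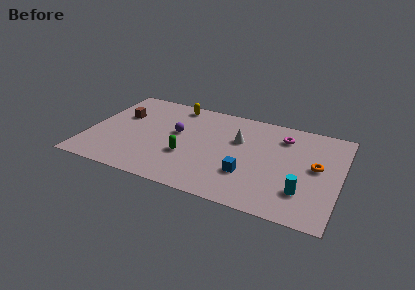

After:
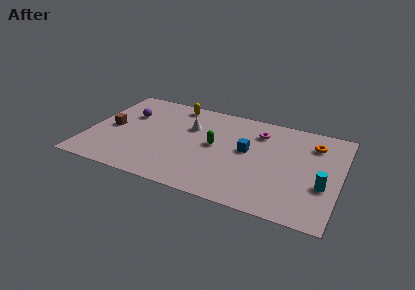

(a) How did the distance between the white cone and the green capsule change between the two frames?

-1.8

Before: roughly 3.8 units apart; after: 2.0. That's 1.8 units closer together.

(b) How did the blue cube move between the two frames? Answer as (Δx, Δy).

(-0.2, 2.1)

The blue cube started near (9.5, 2.7) and ended near (9.3, 4.8).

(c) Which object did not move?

the yellow capsule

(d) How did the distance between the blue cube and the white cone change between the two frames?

+0.6

Before: roughly 3.0 units apart; after: 3.6. That's 0.6 units further apart.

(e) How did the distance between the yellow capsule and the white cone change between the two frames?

-2.3

Before: roughly 4.5 units apart; after: 2.2. That's 2.3 units closer together.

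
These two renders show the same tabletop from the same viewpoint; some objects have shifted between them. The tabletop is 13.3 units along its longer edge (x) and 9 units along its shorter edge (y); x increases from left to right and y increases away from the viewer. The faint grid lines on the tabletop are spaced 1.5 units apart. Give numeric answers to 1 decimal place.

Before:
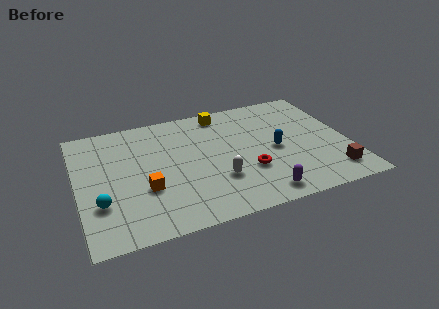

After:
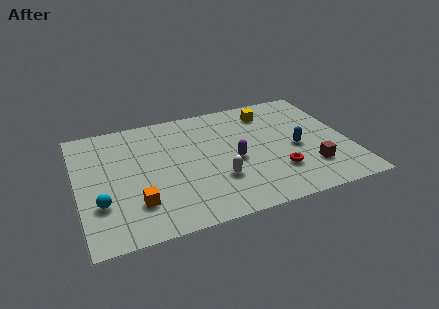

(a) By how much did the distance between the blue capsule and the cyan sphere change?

+1.0

Before: roughly 8.8 units apart; after: 9.8. That's 1.0 units further apart.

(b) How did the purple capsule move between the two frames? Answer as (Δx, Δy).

(-1.0, 2.9)

The purple capsule was at about (8.6, 1.1) and moved to about (7.6, 4.0).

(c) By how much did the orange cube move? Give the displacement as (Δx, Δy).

(-0.5, -0.9)

The orange cube started near (3.2, 3.2) and ended near (2.7, 2.3).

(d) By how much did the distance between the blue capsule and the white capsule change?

+0.9

They were about 3.3 units apart before and 4.2 after — 0.9 units further apart.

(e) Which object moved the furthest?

the purple capsule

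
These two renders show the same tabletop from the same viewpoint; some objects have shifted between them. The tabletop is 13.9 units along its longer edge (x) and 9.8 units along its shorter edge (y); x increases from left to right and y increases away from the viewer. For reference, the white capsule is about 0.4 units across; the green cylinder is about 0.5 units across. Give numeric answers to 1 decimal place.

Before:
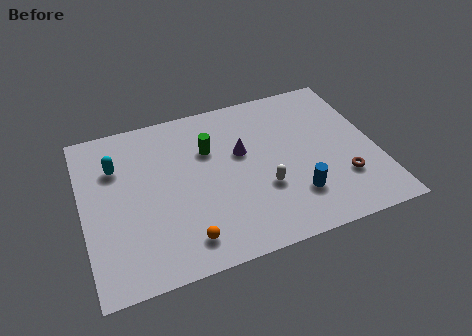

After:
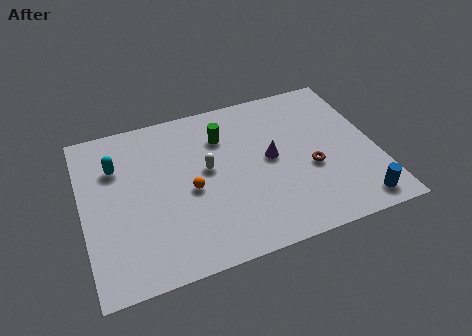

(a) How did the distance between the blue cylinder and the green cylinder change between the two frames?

+2.8

Before: roughly 5.5 units apart; after: 8.3. That's 2.8 units further apart.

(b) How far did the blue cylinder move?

3.1

The blue cylinder moved from about (9.8, 2.5) to (12.6, 1.2), a distance of √(2.8² + 1.3²) ≈ 3.1.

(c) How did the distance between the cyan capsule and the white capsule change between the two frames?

-3.1

The distance was about 7.6 in the first image and 4.5 in the second, so they moved 3.1 units closer together.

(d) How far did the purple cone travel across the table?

1.5

The purple cone moved from about (7.6, 5.9) to (8.9, 5.1), a distance of √(1.3² + 0.8²) ≈ 1.5.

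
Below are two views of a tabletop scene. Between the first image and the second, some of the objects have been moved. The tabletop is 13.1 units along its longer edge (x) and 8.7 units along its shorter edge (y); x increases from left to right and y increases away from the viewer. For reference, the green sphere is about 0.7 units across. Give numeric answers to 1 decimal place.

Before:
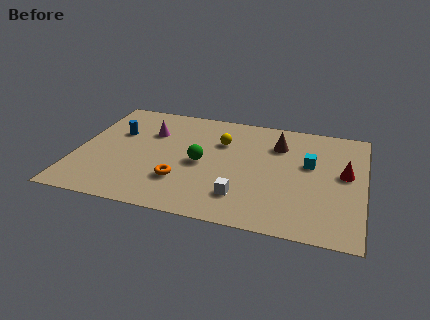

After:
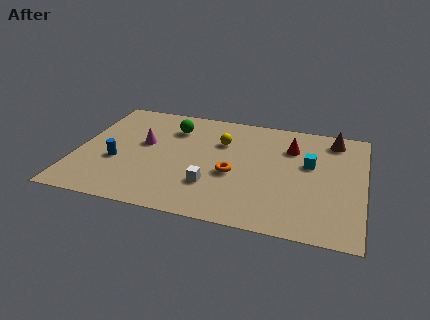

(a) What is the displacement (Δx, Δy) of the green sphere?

(-1.5, 2.5)

From the two frames, the green sphere sits at roughly (5.7, 4.1) before and (4.2, 6.6) after.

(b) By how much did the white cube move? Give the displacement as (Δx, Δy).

(-1.4, 0.5)

The white cube was at about (7.7, 2.0) and moved to about (6.3, 2.5).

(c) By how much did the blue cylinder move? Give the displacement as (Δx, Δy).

(0.2, -2.3)

The blue cylinder started near (1.7, 5.6) and ended near (1.9, 3.3).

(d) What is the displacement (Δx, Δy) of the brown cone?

(2.5, 1.0)

The brown cone was at about (9.1, 6.4) and moved to about (11.6, 7.4).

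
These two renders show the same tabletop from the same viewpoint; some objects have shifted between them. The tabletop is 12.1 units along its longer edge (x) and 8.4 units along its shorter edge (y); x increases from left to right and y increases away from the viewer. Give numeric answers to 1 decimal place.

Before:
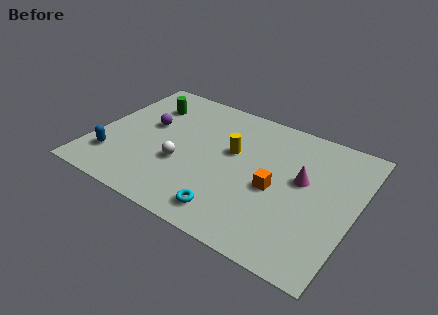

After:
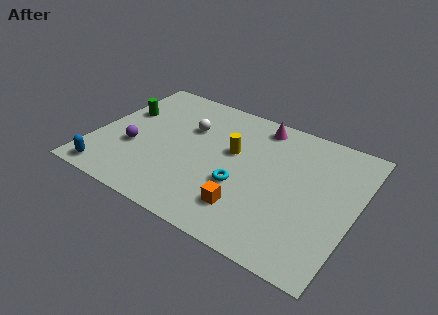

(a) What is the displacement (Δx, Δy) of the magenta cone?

(-2.4, 2.5)

From the two frames, the magenta cone sits at roughly (9.6, 4.8) before and (7.2, 7.3) after.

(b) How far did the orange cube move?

2.1

The orange cube was near (8.5, 3.7) before and (7.5, 1.9) after, so it travelled √(1.0² + 1.8²) ≈ 2.1 units.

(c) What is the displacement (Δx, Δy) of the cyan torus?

(0.2, 1.8)

The cyan torus was at about (6.8, 1.3) and moved to about (7.0, 3.1).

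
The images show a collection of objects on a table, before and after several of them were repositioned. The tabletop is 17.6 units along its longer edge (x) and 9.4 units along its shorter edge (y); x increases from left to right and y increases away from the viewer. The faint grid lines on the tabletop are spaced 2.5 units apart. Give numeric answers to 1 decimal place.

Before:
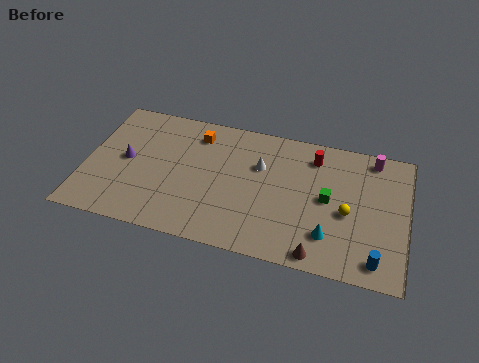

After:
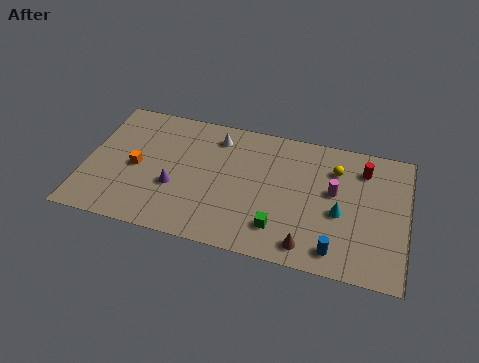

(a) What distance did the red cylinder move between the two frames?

2.7

The red cylinder was near (12.4, 7.6) before and (15.1, 7.4) after, so it travelled √(2.7² + 0.2²) ≈ 2.7 units.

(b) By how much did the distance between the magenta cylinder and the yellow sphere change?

-2.8

They were about 4.4 units apart before and 1.6 after — 2.8 units closer together.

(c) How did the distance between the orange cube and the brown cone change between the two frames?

+0.3

The distance was about 9.8 in the first image and 10.1 in the second, so they moved 0.3 units further apart.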